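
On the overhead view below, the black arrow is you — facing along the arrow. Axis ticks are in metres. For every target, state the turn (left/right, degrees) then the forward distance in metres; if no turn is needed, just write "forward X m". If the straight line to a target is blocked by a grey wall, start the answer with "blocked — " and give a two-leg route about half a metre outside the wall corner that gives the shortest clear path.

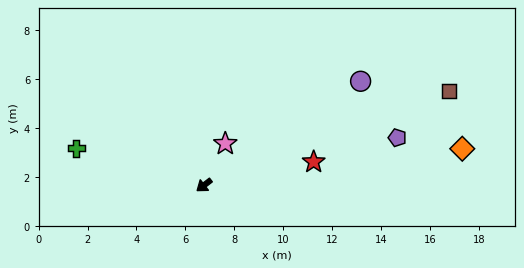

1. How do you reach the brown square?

turn left 163°, forward 10.7 m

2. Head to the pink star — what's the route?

turn right 155°, forward 1.9 m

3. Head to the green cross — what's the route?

turn right 54°, forward 5.4 m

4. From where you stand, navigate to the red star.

turn left 154°, forward 4.6 m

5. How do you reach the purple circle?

turn left 176°, forward 7.7 m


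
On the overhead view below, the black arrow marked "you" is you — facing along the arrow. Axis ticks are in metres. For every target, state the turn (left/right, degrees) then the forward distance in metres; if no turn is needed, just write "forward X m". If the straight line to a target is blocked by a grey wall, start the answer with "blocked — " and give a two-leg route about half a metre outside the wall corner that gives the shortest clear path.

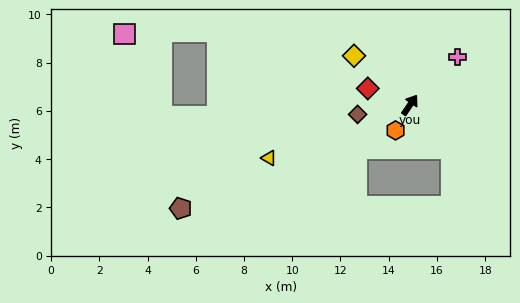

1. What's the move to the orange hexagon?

turn right 175°, forward 1.2 m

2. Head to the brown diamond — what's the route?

turn left 134°, forward 2.2 m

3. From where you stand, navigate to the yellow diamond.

turn left 83°, forward 3.1 m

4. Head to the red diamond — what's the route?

turn left 103°, forward 1.9 m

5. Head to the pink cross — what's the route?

turn right 10°, forward 2.8 m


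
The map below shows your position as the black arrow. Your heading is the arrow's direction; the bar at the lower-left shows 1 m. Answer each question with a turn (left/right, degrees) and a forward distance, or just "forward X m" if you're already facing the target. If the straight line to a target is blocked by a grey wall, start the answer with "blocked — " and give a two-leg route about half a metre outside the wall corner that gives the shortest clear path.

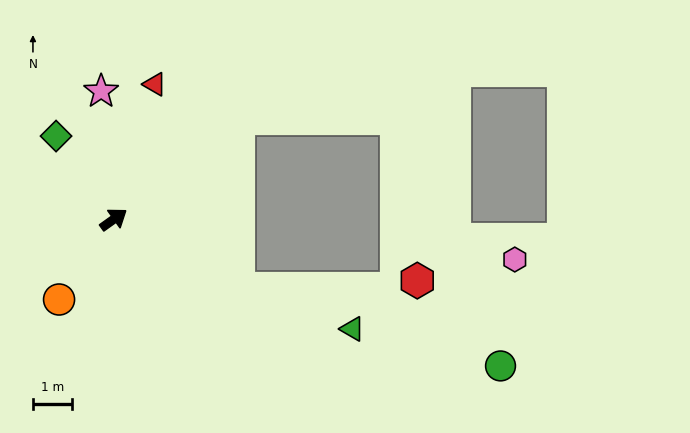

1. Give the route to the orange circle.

turn right 160°, forward 2.5 m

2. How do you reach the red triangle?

turn left 38°, forward 3.6 m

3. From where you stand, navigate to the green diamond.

turn left 89°, forward 2.6 m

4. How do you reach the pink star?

turn left 60°, forward 3.3 m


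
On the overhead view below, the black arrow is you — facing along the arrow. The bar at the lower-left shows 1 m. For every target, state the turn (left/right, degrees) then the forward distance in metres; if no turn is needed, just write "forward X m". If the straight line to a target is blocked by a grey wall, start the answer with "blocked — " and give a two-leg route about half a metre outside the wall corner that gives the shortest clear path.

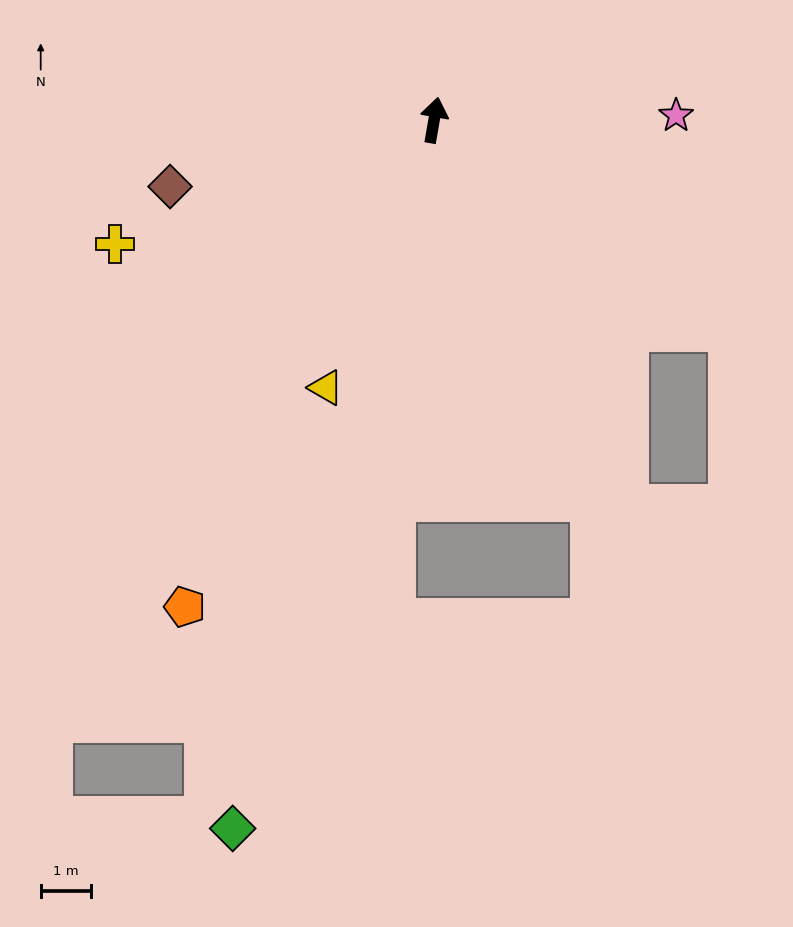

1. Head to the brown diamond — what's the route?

turn left 114°, forward 5.4 m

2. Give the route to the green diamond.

turn left 174°, forward 14.7 m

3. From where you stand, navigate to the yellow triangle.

turn left 168°, forward 5.7 m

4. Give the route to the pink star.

turn right 79°, forward 4.8 m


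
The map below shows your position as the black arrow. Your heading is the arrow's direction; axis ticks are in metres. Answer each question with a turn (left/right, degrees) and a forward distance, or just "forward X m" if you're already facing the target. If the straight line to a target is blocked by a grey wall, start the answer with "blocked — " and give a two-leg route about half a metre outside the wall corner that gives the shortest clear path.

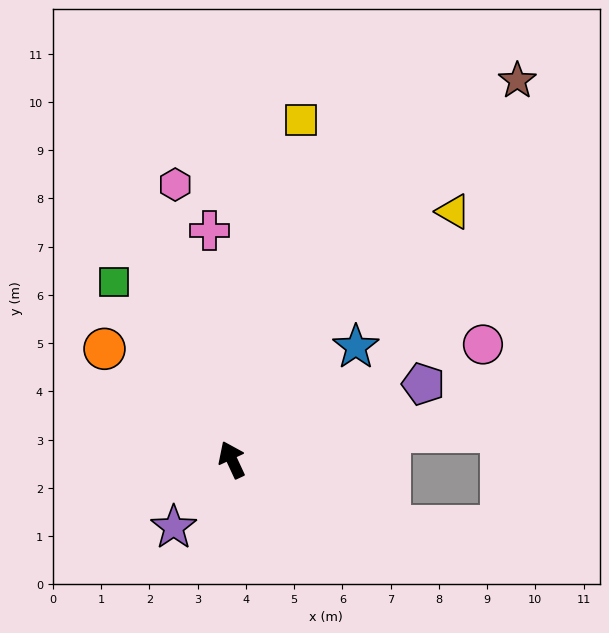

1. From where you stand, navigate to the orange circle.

turn left 24°, forward 3.5 m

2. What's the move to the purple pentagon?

turn right 93°, forward 4.3 m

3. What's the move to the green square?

turn left 9°, forward 4.4 m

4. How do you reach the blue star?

turn right 73°, forward 3.5 m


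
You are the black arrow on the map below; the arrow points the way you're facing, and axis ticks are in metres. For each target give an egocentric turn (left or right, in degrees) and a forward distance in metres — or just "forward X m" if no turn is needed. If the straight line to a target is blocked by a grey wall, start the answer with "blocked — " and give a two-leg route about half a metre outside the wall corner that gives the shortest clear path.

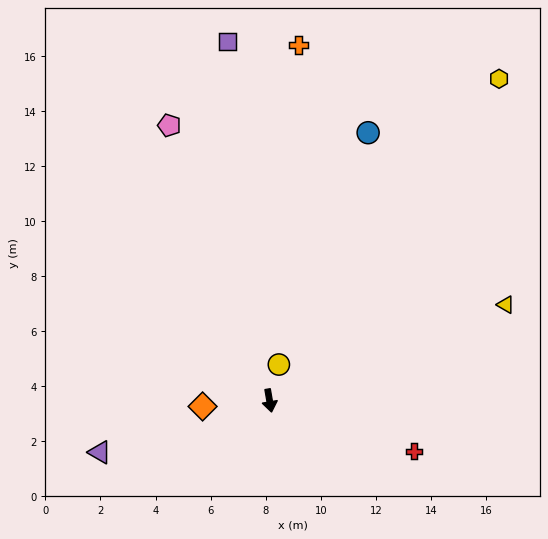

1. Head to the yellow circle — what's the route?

turn left 156°, forward 1.4 m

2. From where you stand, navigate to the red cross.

turn left 61°, forward 5.6 m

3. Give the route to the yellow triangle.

turn left 102°, forward 9.3 m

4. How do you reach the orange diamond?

turn right 95°, forward 2.4 m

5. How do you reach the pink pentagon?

turn right 170°, forward 10.6 m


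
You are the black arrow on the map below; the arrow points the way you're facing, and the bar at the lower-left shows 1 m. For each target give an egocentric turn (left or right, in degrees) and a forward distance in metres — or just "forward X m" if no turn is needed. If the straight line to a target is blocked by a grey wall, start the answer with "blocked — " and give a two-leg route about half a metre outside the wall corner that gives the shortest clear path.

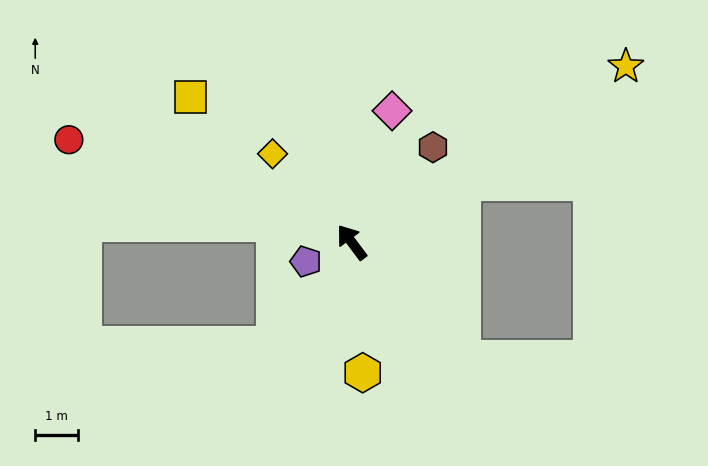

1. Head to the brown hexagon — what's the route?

turn right 77°, forward 2.9 m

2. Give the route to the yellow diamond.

turn left 5°, forward 2.8 m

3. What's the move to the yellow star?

turn right 94°, forward 7.6 m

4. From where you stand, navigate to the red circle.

turn left 33°, forward 7.0 m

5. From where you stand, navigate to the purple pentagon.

turn left 76°, forward 1.2 m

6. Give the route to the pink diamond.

turn right 54°, forward 3.2 m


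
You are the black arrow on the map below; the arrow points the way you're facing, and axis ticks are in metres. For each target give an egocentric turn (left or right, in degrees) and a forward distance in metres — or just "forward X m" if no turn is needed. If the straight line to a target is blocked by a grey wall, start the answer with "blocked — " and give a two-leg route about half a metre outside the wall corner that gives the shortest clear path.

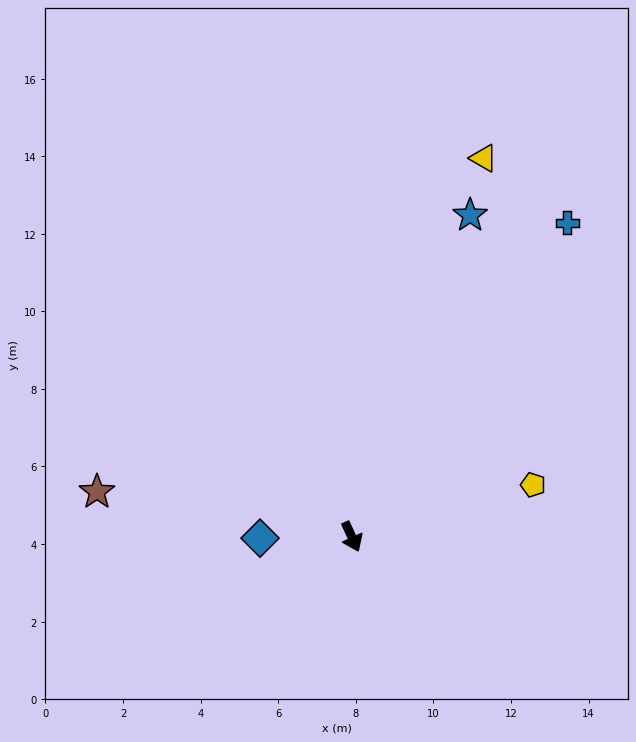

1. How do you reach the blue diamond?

turn right 114°, forward 2.4 m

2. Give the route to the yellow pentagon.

turn left 81°, forward 4.9 m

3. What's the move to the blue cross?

turn left 121°, forward 9.8 m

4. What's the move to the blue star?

turn left 135°, forward 8.8 m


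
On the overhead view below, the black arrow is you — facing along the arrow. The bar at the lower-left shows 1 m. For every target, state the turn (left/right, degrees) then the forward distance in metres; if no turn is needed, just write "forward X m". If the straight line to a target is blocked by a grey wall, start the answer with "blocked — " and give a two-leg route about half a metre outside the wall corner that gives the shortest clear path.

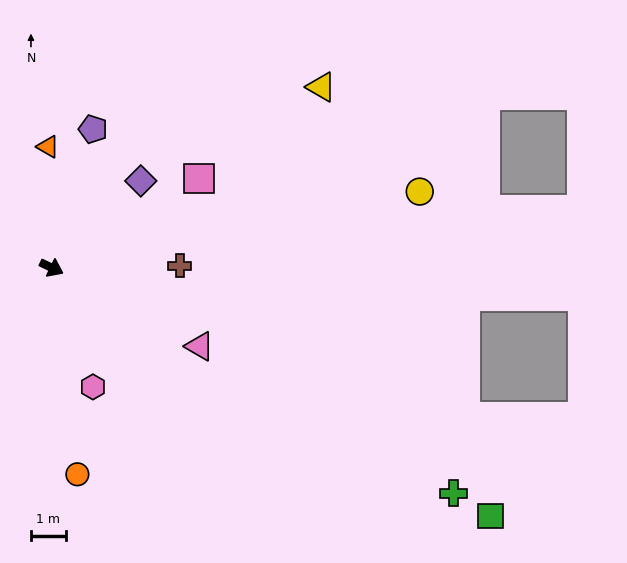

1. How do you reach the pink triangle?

turn right 2°, forward 4.8 m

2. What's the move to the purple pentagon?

turn left 99°, forward 4.1 m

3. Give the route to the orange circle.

turn right 57°, forward 6.0 m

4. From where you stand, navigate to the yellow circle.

turn left 37°, forward 10.7 m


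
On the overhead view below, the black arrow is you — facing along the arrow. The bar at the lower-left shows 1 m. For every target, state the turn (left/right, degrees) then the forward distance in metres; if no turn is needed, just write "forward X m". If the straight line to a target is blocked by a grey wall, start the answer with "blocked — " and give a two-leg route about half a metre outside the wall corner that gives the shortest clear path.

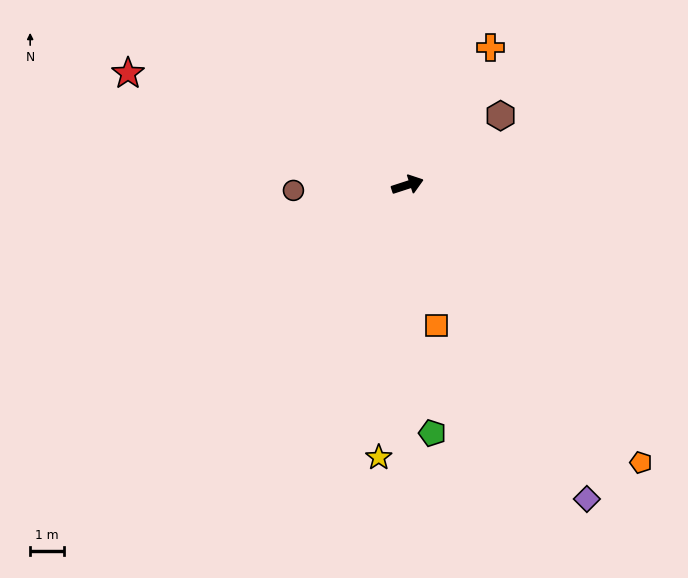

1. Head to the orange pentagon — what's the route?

turn right 68°, forward 10.7 m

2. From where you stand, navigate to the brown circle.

turn left 165°, forward 3.4 m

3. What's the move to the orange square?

turn right 96°, forward 4.2 m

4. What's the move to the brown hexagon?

turn left 19°, forward 3.4 m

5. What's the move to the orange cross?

turn left 41°, forward 4.7 m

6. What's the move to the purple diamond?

turn right 78°, forward 10.6 m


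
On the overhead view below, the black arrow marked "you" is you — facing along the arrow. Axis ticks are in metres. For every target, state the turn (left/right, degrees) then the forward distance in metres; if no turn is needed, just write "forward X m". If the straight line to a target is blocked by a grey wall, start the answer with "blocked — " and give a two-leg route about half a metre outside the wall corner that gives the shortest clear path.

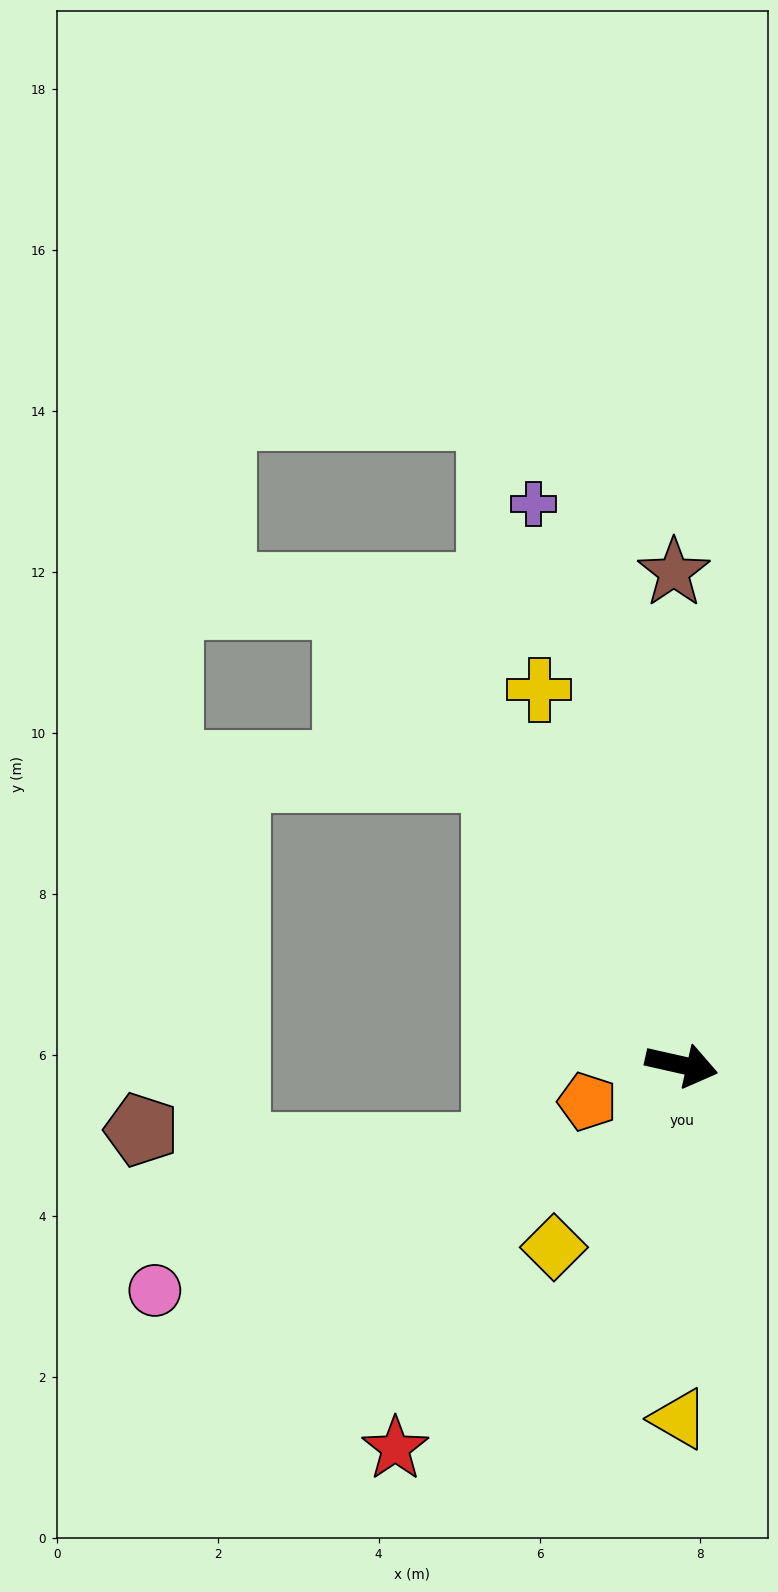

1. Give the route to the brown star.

turn left 104°, forward 6.1 m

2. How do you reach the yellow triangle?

turn right 78°, forward 4.4 m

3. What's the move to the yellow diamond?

turn right 112°, forward 2.8 m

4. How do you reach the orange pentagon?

turn right 146°, forward 1.3 m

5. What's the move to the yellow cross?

turn left 123°, forward 5.0 m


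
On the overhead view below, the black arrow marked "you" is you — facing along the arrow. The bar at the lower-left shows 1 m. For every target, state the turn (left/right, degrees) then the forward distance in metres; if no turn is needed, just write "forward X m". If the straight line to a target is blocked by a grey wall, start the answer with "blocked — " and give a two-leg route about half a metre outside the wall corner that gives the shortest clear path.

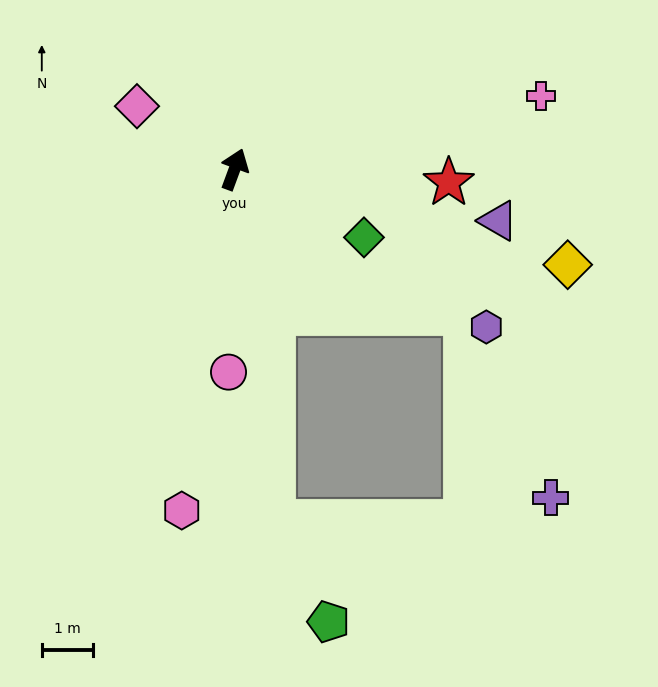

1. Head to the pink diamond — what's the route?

turn left 77°, forward 2.3 m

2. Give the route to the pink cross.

turn right 56°, forward 6.2 m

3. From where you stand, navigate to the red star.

turn right 73°, forward 4.2 m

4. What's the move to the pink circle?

turn right 161°, forward 4.0 m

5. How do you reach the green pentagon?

blocked — turn right 153°, forward 6.9 m, then turn left 22°, forward 2.2 m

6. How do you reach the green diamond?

turn right 98°, forward 2.9 m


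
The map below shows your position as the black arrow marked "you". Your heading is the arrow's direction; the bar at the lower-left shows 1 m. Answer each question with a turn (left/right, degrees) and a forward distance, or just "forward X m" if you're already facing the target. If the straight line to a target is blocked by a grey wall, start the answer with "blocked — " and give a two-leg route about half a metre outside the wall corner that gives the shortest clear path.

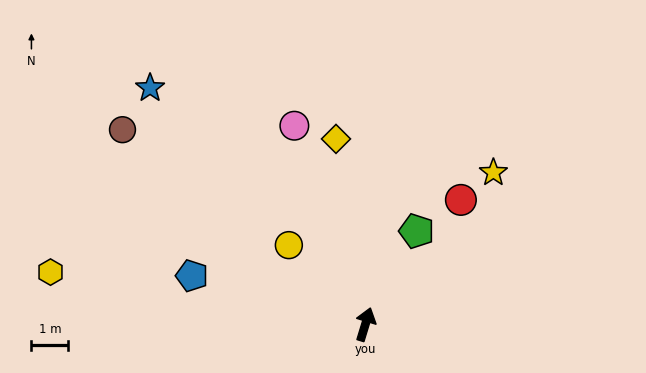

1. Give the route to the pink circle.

turn left 37°, forward 5.7 m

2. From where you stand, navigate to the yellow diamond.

turn left 26°, forward 5.1 m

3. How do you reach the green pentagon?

turn right 12°, forward 2.9 m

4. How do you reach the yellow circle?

turn left 61°, forward 3.0 m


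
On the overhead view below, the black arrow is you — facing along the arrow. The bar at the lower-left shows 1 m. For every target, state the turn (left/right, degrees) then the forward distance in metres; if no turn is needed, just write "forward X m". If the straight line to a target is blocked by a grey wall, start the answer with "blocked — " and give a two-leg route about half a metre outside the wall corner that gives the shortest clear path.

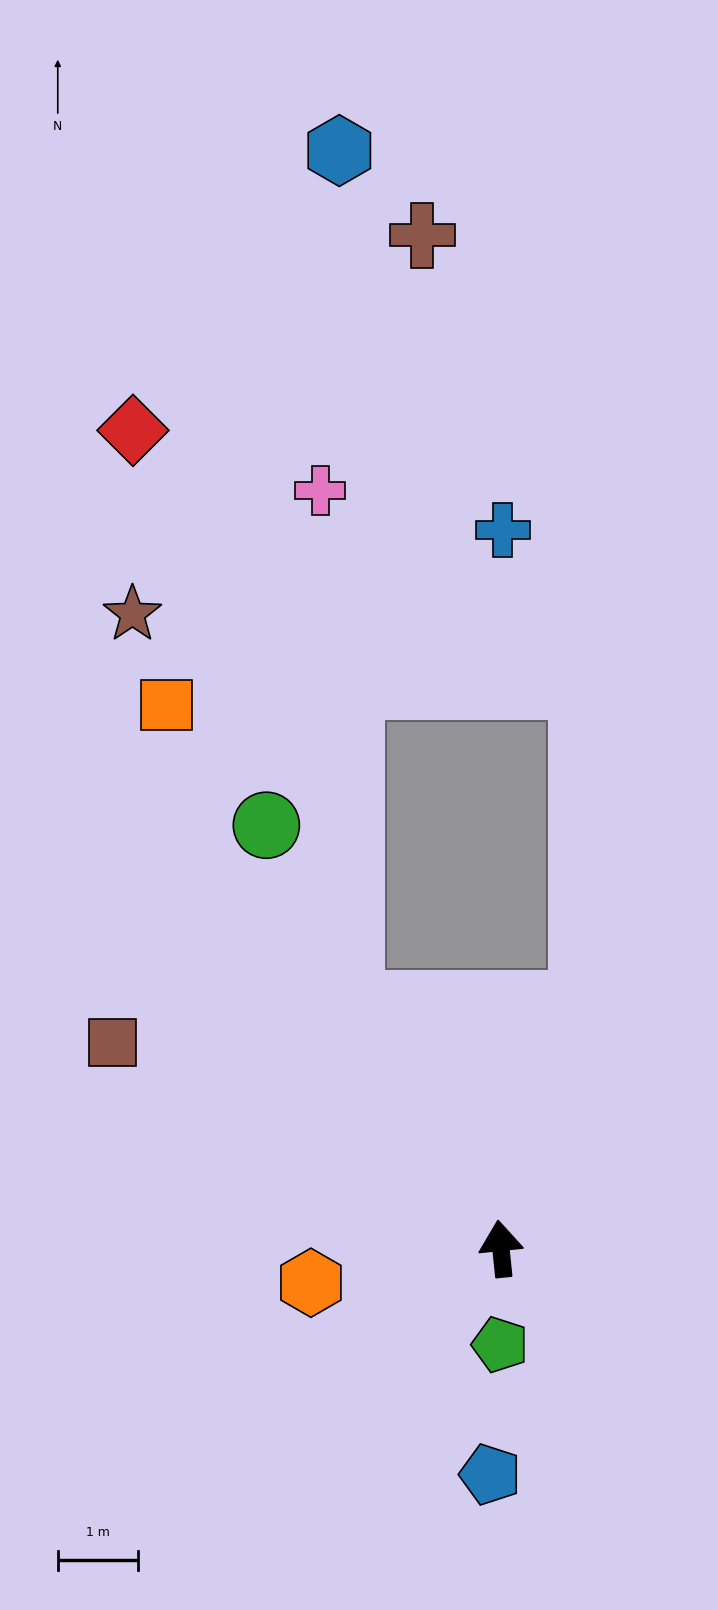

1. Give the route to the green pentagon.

turn left 174°, forward 1.2 m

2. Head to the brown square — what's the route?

turn left 56°, forward 5.5 m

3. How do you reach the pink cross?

blocked — turn left 26°, forward 3.6 m, then turn right 28°, forward 6.5 m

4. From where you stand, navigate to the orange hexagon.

turn left 94°, forward 2.4 m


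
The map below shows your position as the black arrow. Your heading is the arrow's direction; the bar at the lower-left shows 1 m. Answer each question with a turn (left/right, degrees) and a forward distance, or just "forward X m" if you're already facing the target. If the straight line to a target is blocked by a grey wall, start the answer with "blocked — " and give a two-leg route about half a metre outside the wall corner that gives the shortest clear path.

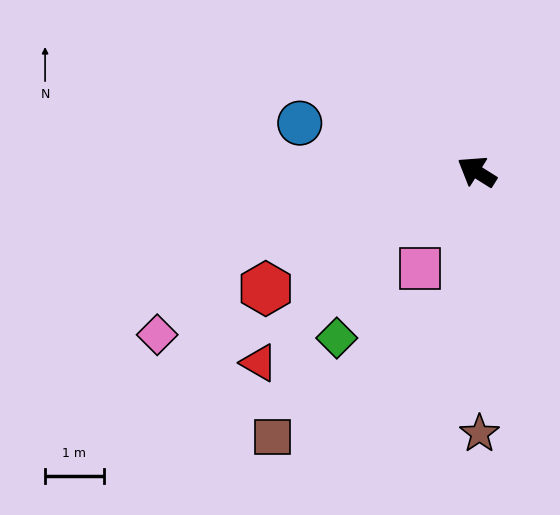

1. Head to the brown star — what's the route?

turn left 123°, forward 4.5 m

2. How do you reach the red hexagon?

turn left 61°, forward 4.1 m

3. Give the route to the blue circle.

turn left 17°, forward 3.1 m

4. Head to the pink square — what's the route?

turn left 92°, forward 1.9 m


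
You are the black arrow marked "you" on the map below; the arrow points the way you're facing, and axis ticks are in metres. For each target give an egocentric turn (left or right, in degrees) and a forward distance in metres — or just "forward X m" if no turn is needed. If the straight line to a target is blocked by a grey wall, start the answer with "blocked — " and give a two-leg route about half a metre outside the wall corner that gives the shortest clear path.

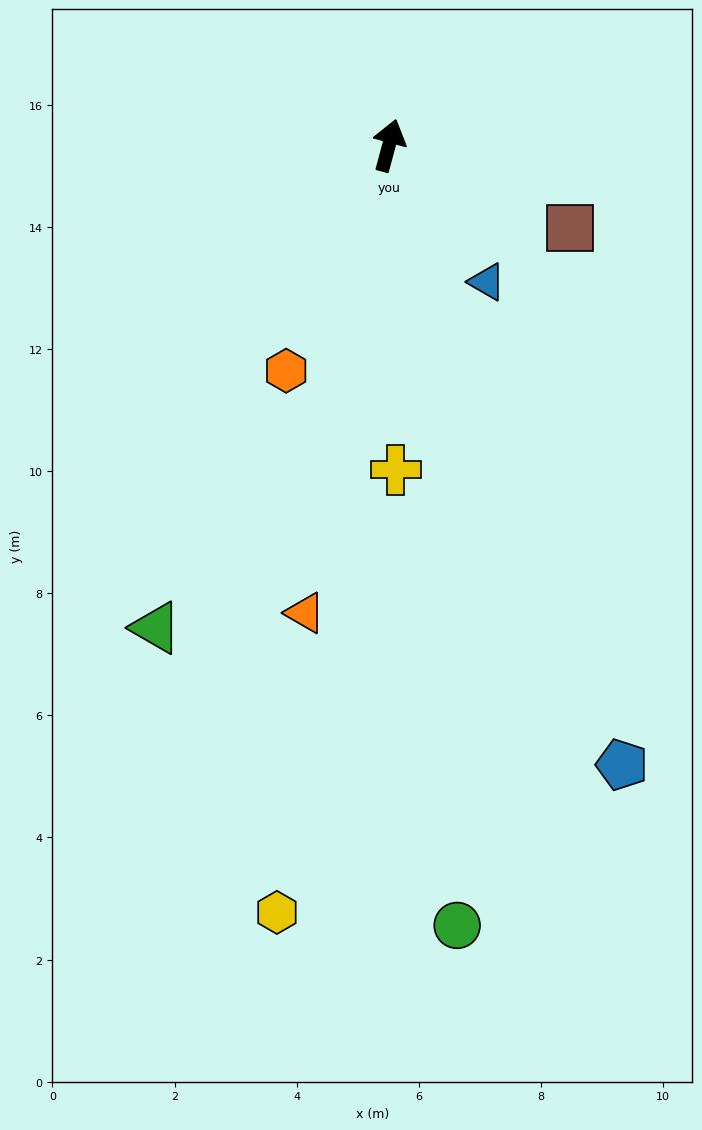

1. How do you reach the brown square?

turn right 99°, forward 3.3 m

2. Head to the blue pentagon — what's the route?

turn right 144°, forward 10.8 m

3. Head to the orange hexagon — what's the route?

turn left 171°, forward 4.1 m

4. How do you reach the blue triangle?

turn right 129°, forward 2.8 m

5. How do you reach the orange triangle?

turn right 175°, forward 7.8 m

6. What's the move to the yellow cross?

turn right 164°, forward 5.3 m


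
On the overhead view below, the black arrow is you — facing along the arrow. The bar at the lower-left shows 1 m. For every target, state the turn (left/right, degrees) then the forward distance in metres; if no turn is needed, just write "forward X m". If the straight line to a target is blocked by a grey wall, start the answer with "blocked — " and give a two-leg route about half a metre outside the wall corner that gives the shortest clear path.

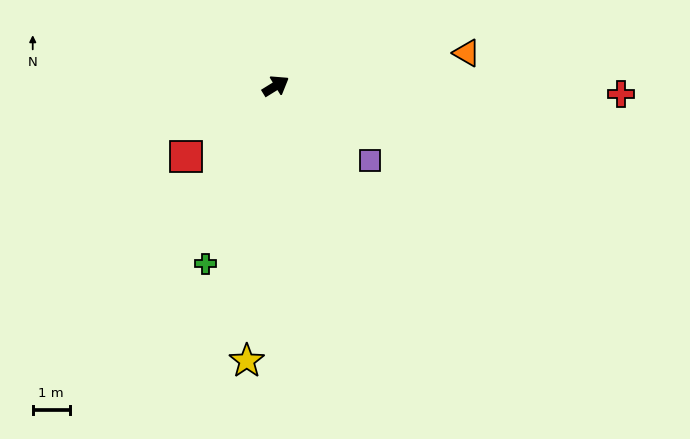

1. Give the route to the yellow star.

turn right 128°, forward 7.5 m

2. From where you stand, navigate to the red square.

turn right 174°, forward 3.1 m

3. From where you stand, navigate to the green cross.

turn right 143°, forward 5.2 m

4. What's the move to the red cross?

turn right 33°, forward 9.4 m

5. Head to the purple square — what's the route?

turn right 70°, forward 3.3 m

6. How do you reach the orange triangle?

turn right 22°, forward 5.3 m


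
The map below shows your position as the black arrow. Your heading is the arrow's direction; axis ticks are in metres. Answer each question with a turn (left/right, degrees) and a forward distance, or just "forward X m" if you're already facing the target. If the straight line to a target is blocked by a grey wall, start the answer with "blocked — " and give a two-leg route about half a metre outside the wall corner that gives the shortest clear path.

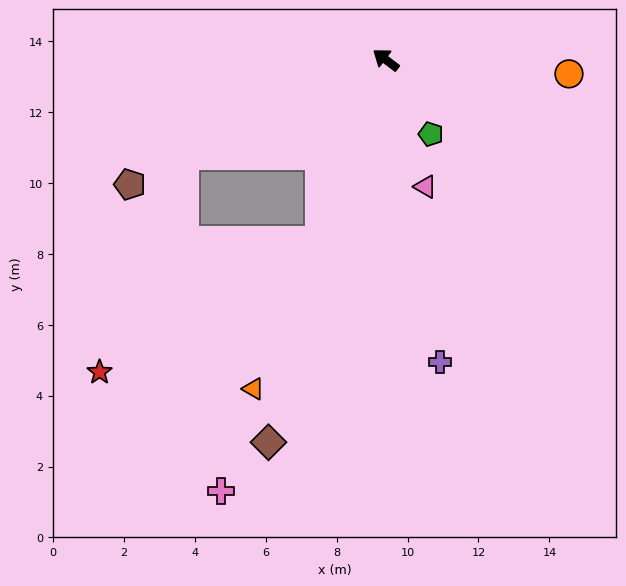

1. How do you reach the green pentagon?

turn left 158°, forward 2.4 m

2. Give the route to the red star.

blocked — turn left 107°, forward 5.4 m, then turn right 39°, forward 7.2 m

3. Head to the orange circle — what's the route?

turn right 147°, forward 5.2 m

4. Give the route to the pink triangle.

turn left 144°, forward 3.7 m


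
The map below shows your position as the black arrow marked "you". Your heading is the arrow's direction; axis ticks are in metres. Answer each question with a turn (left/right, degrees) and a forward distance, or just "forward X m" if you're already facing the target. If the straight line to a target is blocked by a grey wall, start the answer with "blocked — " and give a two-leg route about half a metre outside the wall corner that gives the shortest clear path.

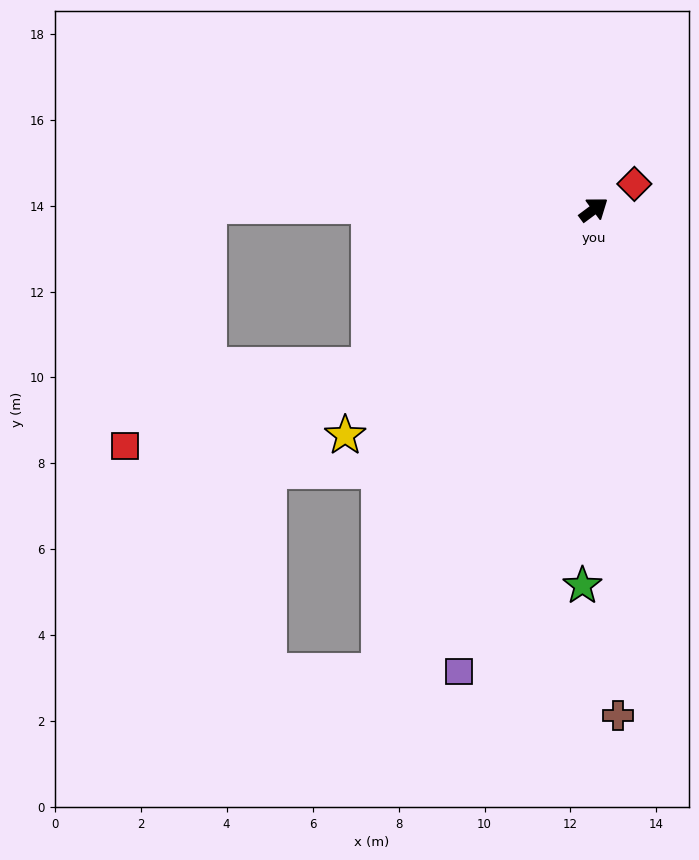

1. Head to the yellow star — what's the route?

turn right 174°, forward 7.8 m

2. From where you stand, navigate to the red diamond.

turn right 4°, forward 1.1 m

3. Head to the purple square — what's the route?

turn right 143°, forward 11.2 m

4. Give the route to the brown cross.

turn right 124°, forward 11.8 m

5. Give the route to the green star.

turn right 128°, forward 8.8 m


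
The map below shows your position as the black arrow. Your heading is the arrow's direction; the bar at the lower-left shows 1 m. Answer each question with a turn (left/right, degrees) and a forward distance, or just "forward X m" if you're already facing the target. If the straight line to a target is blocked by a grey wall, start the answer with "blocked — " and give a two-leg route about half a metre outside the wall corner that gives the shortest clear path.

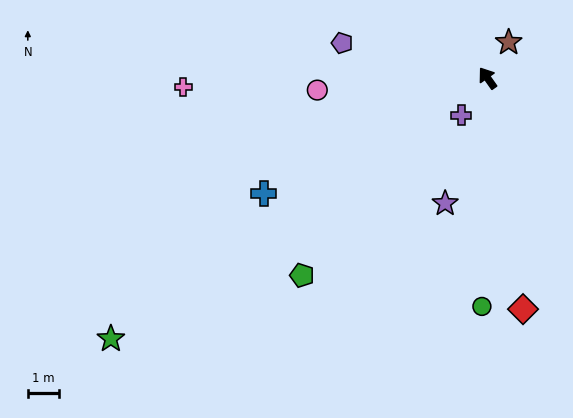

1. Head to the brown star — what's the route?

turn right 66°, forward 1.3 m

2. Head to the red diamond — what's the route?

turn left 154°, forward 7.6 m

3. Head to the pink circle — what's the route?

turn left 59°, forward 5.5 m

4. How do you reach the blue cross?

turn left 82°, forward 8.2 m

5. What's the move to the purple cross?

turn left 110°, forward 1.5 m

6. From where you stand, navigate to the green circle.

turn left 143°, forward 7.4 m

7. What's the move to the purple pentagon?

turn left 41°, forward 4.9 m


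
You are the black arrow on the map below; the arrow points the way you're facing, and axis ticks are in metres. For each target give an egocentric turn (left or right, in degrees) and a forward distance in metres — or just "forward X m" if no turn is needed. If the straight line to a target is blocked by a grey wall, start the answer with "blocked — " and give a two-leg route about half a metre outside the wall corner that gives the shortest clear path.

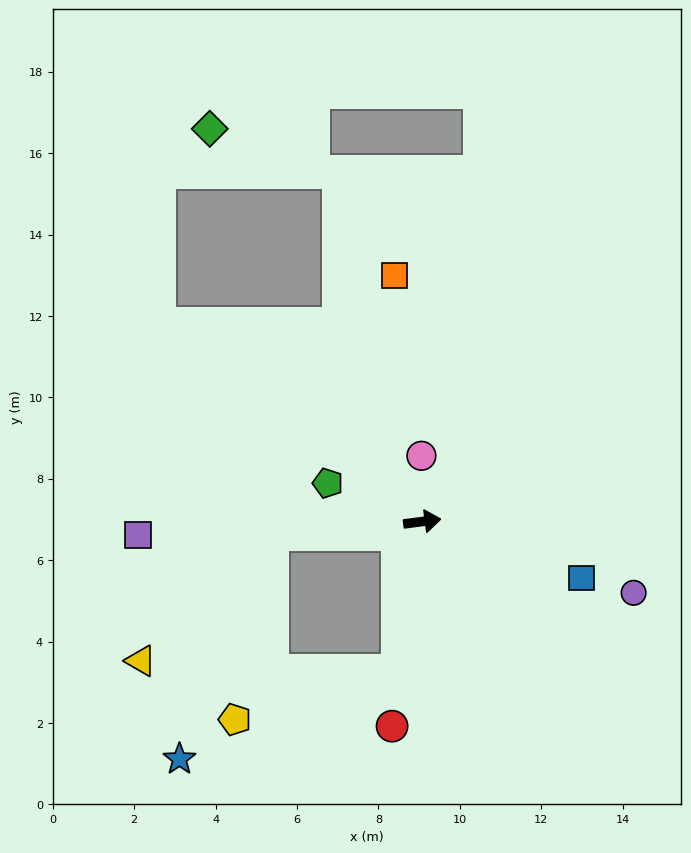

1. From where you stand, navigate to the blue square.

turn right 27°, forward 4.2 m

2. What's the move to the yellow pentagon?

blocked — turn right 107°, forward 3.7 m, then turn right 64°, forward 4.2 m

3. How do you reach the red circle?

turn right 106°, forward 5.1 m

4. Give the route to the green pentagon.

turn left 150°, forward 2.5 m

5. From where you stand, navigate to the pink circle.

turn left 83°, forward 1.6 m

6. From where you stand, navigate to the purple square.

turn left 175°, forward 7.0 m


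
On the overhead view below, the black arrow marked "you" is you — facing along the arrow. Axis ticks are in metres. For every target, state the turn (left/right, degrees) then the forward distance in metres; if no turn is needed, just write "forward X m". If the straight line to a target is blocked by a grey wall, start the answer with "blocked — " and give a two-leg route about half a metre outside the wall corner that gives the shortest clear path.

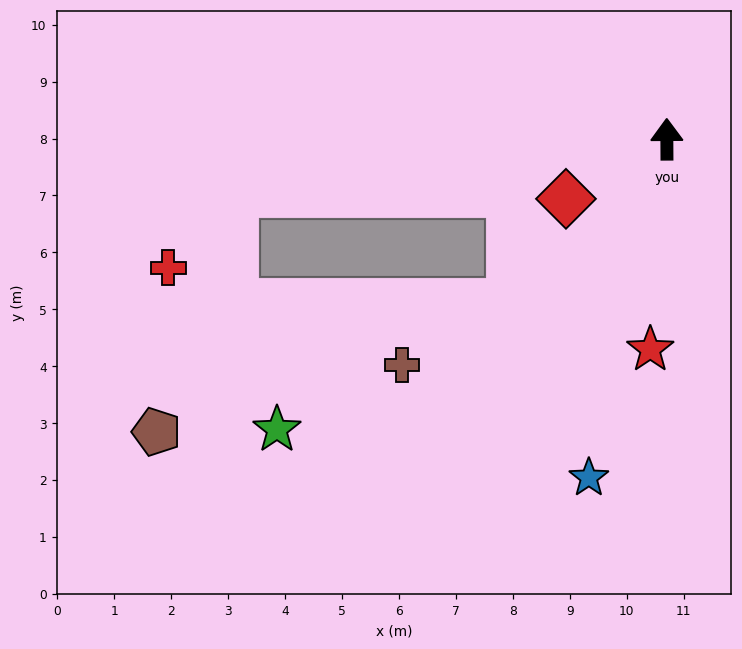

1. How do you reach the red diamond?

turn left 120°, forward 2.1 m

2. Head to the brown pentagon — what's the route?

blocked — turn left 97°, forward 7.7 m, then turn left 65°, forward 4.4 m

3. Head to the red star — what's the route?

turn left 175°, forward 3.7 m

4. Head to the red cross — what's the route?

blocked — turn left 97°, forward 7.7 m, then turn left 41°, forward 1.8 m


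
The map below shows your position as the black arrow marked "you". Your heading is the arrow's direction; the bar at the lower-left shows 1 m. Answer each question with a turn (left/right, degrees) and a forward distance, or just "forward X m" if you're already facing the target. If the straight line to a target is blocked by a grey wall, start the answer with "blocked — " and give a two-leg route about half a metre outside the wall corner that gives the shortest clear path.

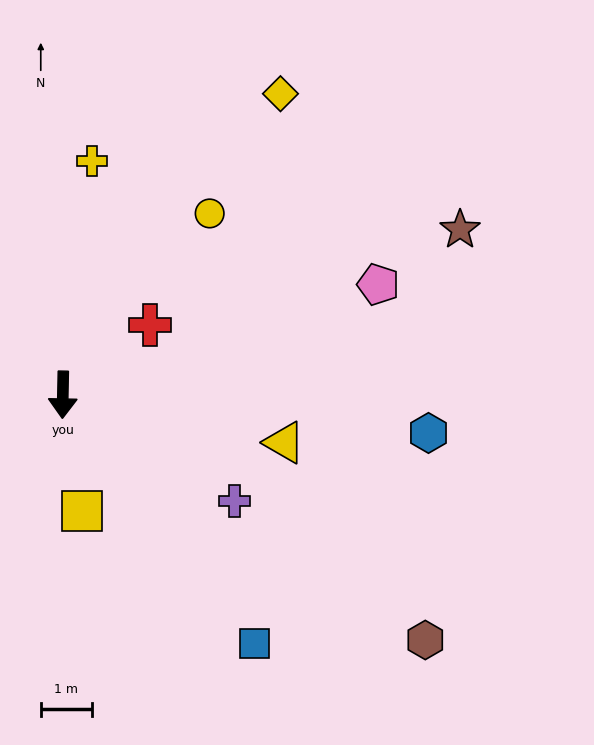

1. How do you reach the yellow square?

turn left 11°, forward 2.3 m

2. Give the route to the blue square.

turn left 39°, forward 6.1 m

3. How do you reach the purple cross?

turn left 59°, forward 3.9 m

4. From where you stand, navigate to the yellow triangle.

turn left 79°, forward 4.4 m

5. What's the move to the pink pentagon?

turn left 110°, forward 6.5 m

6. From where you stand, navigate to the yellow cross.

turn left 174°, forward 4.6 m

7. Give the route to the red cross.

turn left 130°, forward 2.2 m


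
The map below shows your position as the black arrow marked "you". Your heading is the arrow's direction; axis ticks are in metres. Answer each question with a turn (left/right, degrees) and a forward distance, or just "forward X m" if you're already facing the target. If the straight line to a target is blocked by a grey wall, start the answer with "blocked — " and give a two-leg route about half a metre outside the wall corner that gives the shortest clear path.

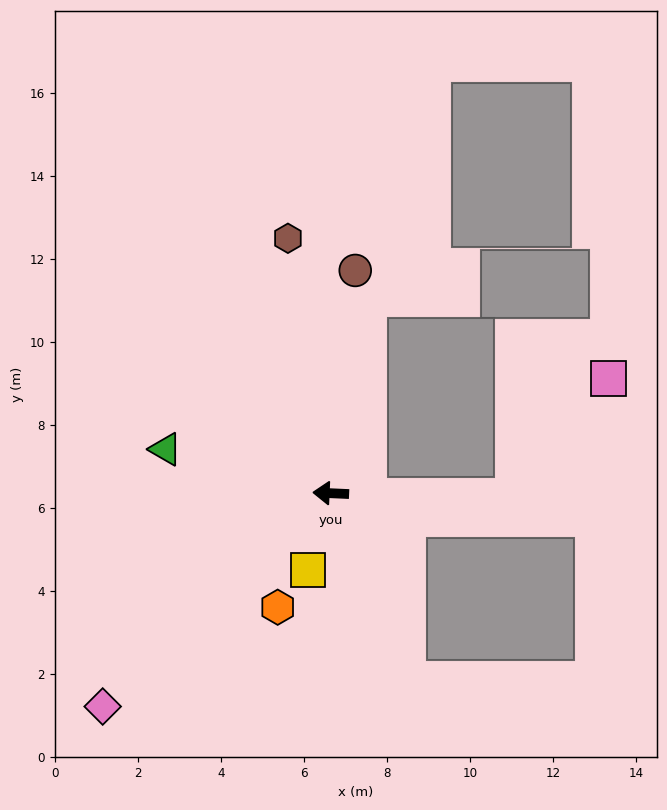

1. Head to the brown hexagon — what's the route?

turn right 78°, forward 6.2 m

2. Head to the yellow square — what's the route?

turn left 76°, forward 1.9 m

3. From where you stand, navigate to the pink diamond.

turn left 46°, forward 7.5 m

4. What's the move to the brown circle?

turn right 94°, forward 5.4 m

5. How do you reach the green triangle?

turn right 12°, forward 4.1 m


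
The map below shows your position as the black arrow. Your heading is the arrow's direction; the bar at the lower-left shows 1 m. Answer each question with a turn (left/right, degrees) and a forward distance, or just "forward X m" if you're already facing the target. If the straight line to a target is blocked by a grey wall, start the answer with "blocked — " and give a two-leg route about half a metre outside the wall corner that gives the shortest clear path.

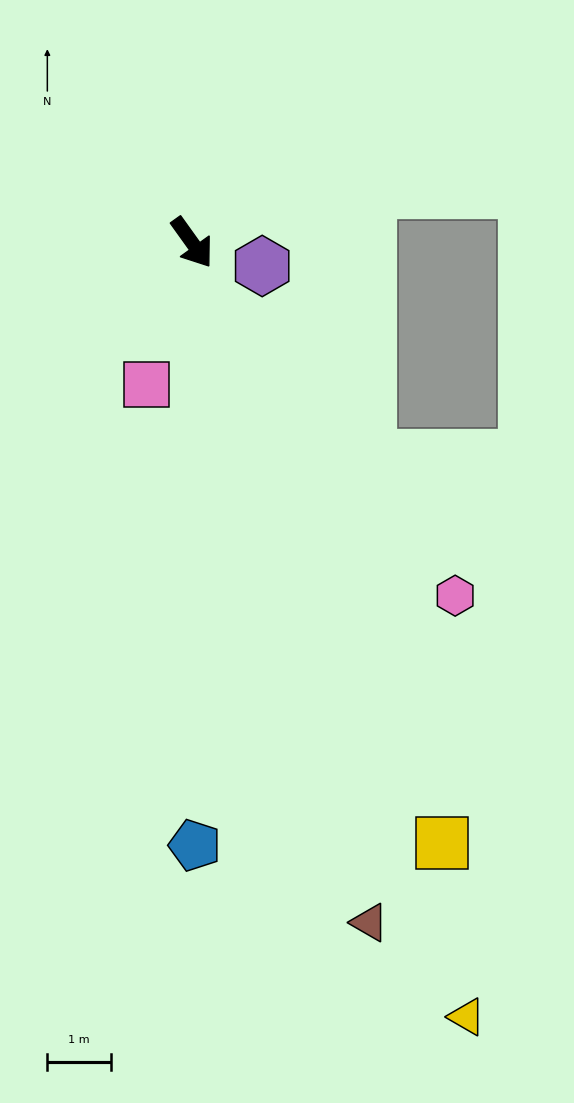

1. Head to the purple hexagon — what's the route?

turn left 36°, forward 1.2 m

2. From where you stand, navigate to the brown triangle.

turn right 21°, forward 11.0 m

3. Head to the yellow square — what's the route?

turn right 13°, forward 10.2 m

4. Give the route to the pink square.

turn right 53°, forward 2.3 m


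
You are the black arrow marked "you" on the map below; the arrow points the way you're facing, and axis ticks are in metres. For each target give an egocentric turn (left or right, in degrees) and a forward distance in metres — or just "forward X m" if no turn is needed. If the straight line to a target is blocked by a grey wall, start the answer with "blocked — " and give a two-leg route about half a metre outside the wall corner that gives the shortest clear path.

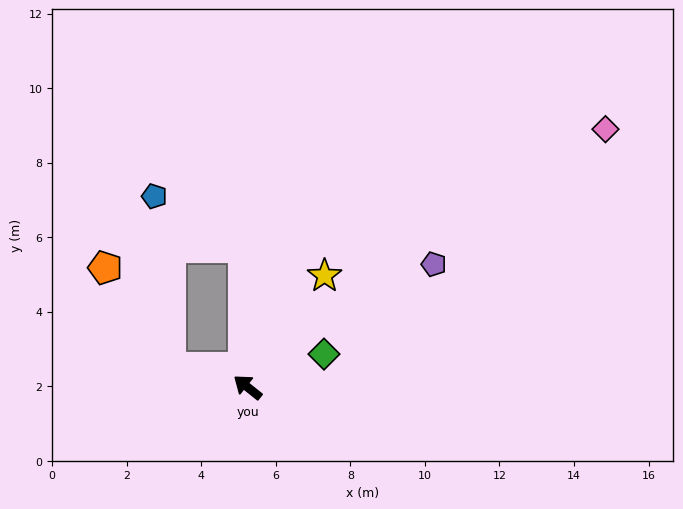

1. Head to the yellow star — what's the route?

turn right 86°, forward 3.6 m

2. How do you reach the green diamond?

turn right 118°, forward 2.2 m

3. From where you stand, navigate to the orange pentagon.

blocked — turn left 25°, forward 2.1 m, then turn right 43°, forward 3.2 m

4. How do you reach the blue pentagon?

blocked — turn right 50°, forward 3.8 m, then turn left 59°, forward 2.8 m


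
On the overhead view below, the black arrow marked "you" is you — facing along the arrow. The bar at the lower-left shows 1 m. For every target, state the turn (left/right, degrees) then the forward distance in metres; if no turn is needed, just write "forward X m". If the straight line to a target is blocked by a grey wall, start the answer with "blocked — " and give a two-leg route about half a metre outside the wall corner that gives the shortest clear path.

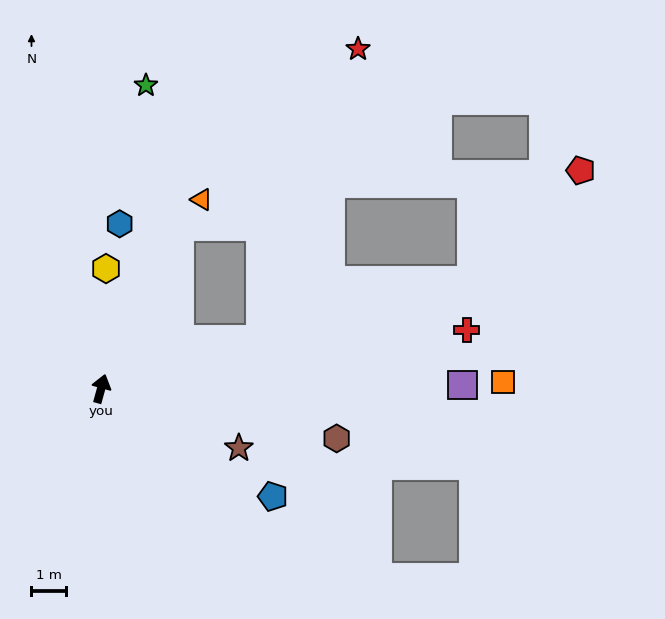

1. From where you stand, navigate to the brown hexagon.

turn right 87°, forward 7.0 m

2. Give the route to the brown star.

turn right 98°, forward 4.3 m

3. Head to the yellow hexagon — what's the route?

turn left 13°, forward 3.5 m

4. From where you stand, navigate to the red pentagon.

blocked — turn right 58°, forward 11.2 m, then turn left 29°, forward 4.5 m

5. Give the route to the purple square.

turn right 74°, forward 10.5 m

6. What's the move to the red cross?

turn right 65°, forward 10.7 m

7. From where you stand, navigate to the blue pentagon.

turn right 107°, forward 5.9 m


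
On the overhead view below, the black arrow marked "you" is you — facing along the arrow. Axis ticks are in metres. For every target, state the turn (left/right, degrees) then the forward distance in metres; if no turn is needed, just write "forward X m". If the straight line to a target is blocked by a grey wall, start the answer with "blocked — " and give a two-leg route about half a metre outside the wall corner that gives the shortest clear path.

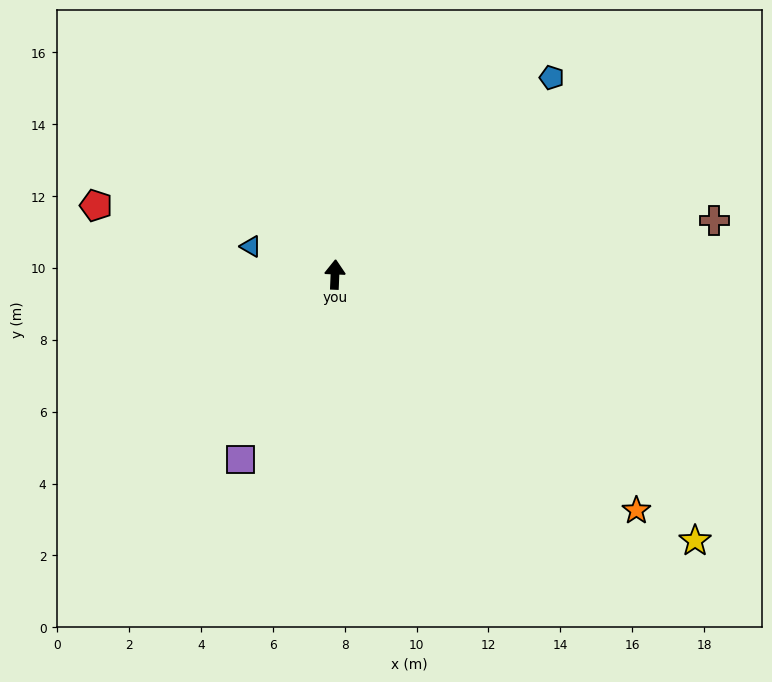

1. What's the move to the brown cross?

turn right 79°, forward 10.7 m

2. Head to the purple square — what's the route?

turn left 155°, forward 5.8 m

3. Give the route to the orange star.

turn right 126°, forward 10.6 m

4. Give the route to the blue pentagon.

turn right 45°, forward 8.1 m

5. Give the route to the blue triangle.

turn left 74°, forward 2.5 m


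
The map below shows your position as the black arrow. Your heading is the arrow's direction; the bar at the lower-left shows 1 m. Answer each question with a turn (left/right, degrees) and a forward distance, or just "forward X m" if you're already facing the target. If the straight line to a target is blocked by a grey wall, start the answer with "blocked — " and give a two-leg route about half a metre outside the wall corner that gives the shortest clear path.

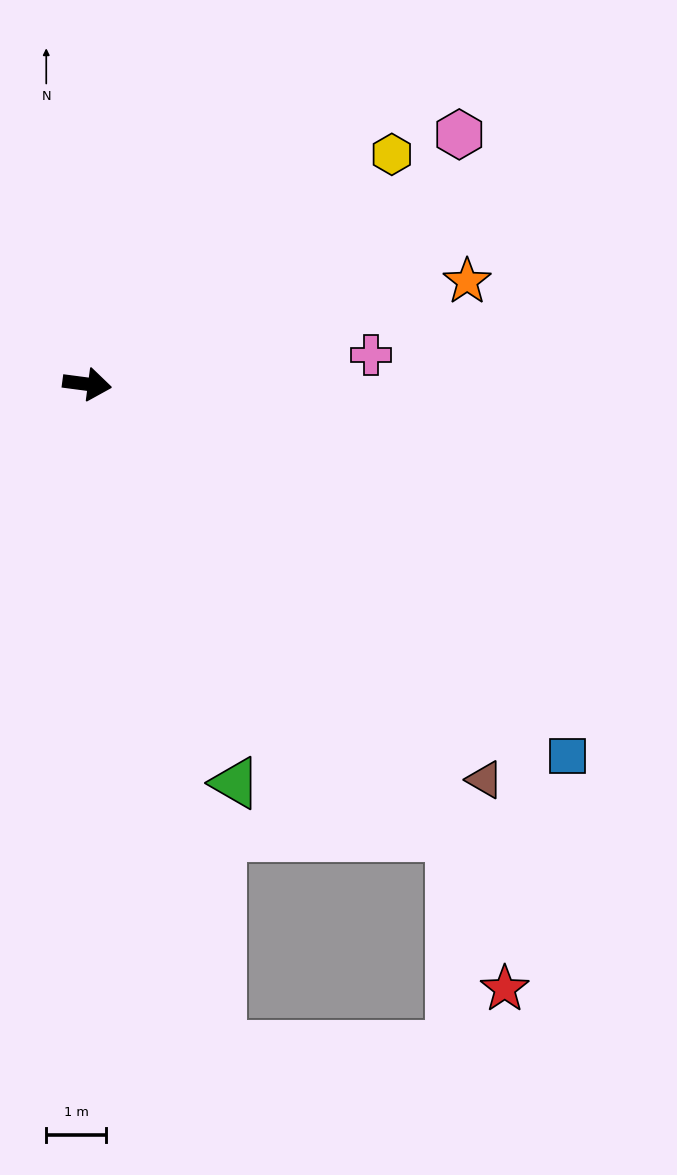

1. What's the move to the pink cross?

turn left 13°, forward 4.8 m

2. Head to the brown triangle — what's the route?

turn right 37°, forward 9.4 m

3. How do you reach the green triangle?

turn right 62°, forward 7.1 m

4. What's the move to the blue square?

turn right 30°, forward 10.2 m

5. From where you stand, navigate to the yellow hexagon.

turn left 45°, forward 6.4 m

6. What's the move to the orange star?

turn left 23°, forward 6.6 m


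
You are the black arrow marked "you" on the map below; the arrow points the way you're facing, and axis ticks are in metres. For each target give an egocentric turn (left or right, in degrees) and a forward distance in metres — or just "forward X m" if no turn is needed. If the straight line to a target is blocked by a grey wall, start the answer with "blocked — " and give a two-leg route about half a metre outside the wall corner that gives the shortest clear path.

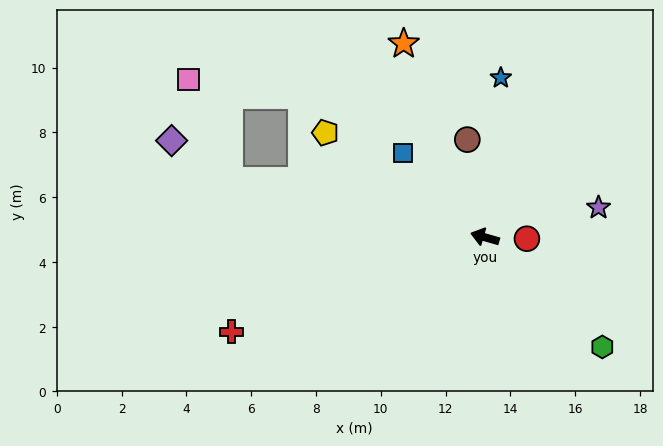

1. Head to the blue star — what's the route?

turn right 80°, forward 4.9 m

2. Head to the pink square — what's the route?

blocked — turn left 4°, forward 8.1 m, then turn right 56°, forward 3.4 m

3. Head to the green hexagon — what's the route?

turn left 153°, forward 5.0 m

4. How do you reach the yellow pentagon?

turn right 17°, forward 5.9 m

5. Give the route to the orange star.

turn right 51°, forward 6.5 m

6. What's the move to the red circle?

turn right 166°, forward 1.3 m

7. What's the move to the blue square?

turn right 30°, forward 3.6 m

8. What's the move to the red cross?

turn left 37°, forward 8.3 m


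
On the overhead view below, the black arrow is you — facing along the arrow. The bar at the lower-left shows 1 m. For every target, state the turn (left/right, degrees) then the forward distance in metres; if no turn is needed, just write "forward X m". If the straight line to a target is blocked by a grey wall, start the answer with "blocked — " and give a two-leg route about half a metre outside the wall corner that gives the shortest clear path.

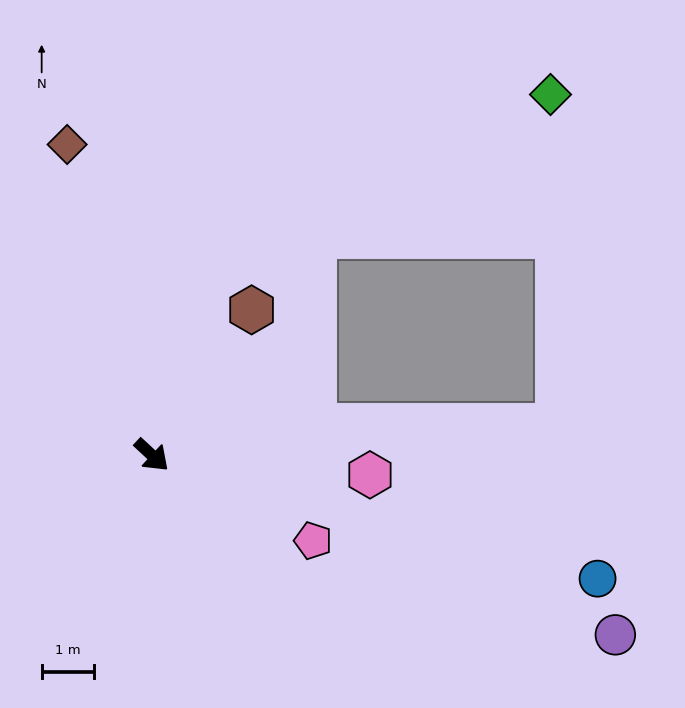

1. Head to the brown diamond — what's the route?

turn left 148°, forward 6.2 m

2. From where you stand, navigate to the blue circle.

turn left 27°, forward 8.9 m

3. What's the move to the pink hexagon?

turn left 38°, forward 4.2 m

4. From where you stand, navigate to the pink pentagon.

turn left 15°, forward 3.5 m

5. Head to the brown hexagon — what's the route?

turn left 98°, forward 3.4 m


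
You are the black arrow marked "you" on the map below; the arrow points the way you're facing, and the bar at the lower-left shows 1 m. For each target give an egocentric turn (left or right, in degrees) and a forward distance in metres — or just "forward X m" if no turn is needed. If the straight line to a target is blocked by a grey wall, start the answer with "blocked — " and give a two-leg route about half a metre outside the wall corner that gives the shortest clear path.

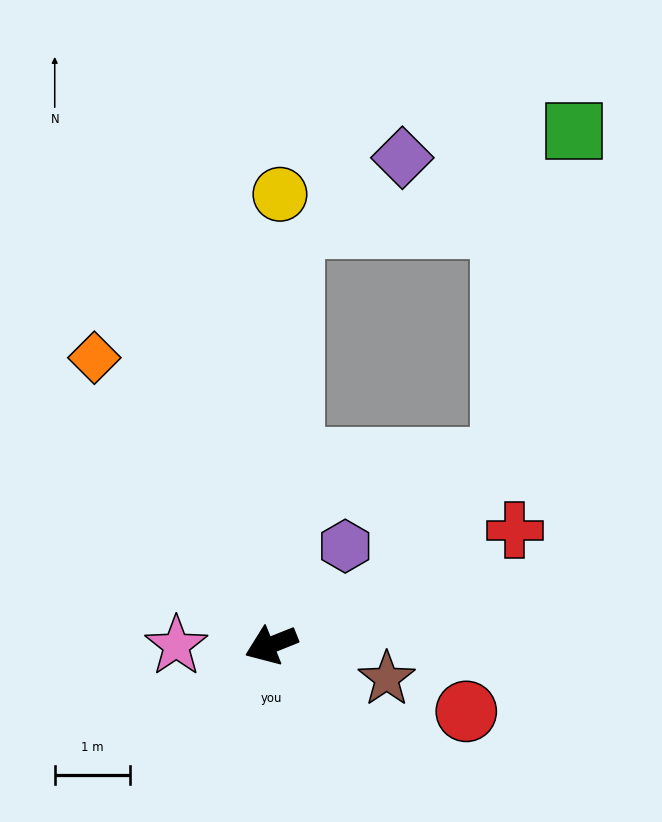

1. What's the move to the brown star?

turn left 142°, forward 1.6 m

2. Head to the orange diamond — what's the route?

turn right 80°, forward 4.5 m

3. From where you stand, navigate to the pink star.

turn right 21°, forward 1.3 m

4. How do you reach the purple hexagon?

turn right 149°, forward 1.6 m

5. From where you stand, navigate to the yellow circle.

turn right 113°, forward 5.9 m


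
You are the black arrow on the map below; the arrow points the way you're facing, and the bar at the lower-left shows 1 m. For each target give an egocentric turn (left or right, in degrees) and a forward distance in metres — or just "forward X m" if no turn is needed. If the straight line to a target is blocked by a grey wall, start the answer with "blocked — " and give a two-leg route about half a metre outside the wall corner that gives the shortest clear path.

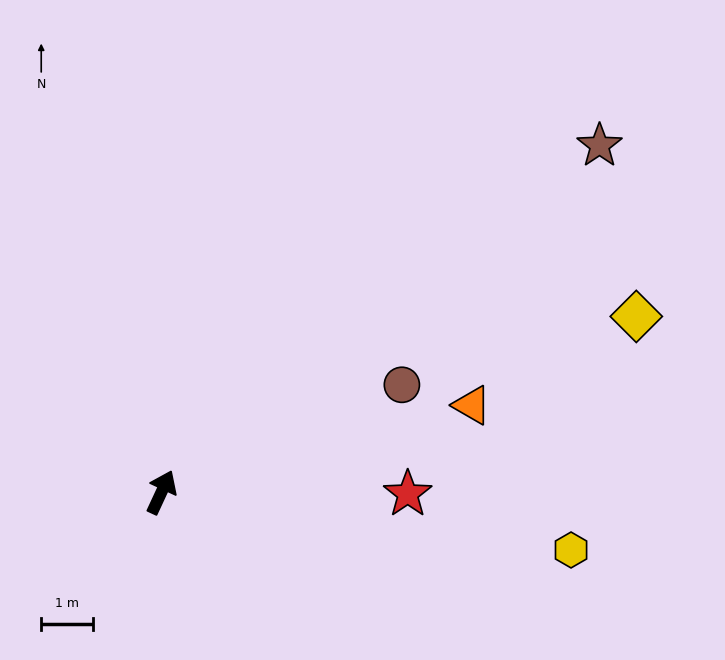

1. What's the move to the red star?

turn right 66°, forward 4.7 m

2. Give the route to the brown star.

turn right 27°, forward 10.7 m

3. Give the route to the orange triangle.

turn right 49°, forward 6.2 m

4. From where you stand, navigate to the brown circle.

turn right 41°, forward 5.1 m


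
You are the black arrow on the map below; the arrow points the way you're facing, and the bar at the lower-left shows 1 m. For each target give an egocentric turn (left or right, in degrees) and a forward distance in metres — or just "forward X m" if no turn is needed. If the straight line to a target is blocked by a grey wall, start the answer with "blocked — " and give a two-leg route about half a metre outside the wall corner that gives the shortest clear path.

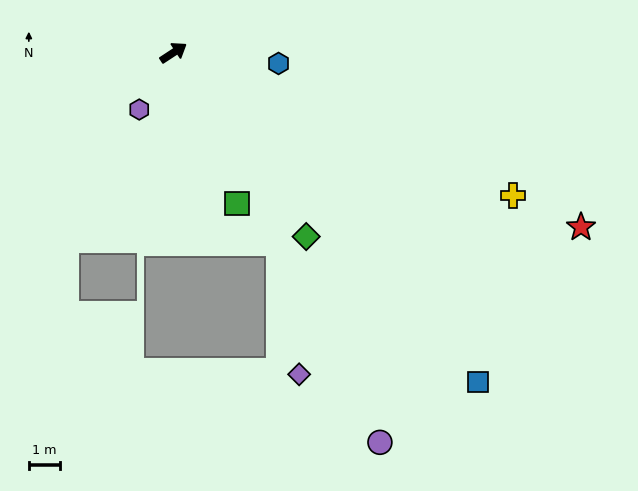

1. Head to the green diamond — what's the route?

turn right 87°, forward 7.3 m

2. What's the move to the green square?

turn right 100°, forward 5.3 m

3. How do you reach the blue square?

turn right 80°, forward 14.4 m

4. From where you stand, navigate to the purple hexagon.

turn right 154°, forward 2.1 m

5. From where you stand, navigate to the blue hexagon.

turn right 39°, forward 3.4 m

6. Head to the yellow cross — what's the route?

turn right 56°, forward 11.8 m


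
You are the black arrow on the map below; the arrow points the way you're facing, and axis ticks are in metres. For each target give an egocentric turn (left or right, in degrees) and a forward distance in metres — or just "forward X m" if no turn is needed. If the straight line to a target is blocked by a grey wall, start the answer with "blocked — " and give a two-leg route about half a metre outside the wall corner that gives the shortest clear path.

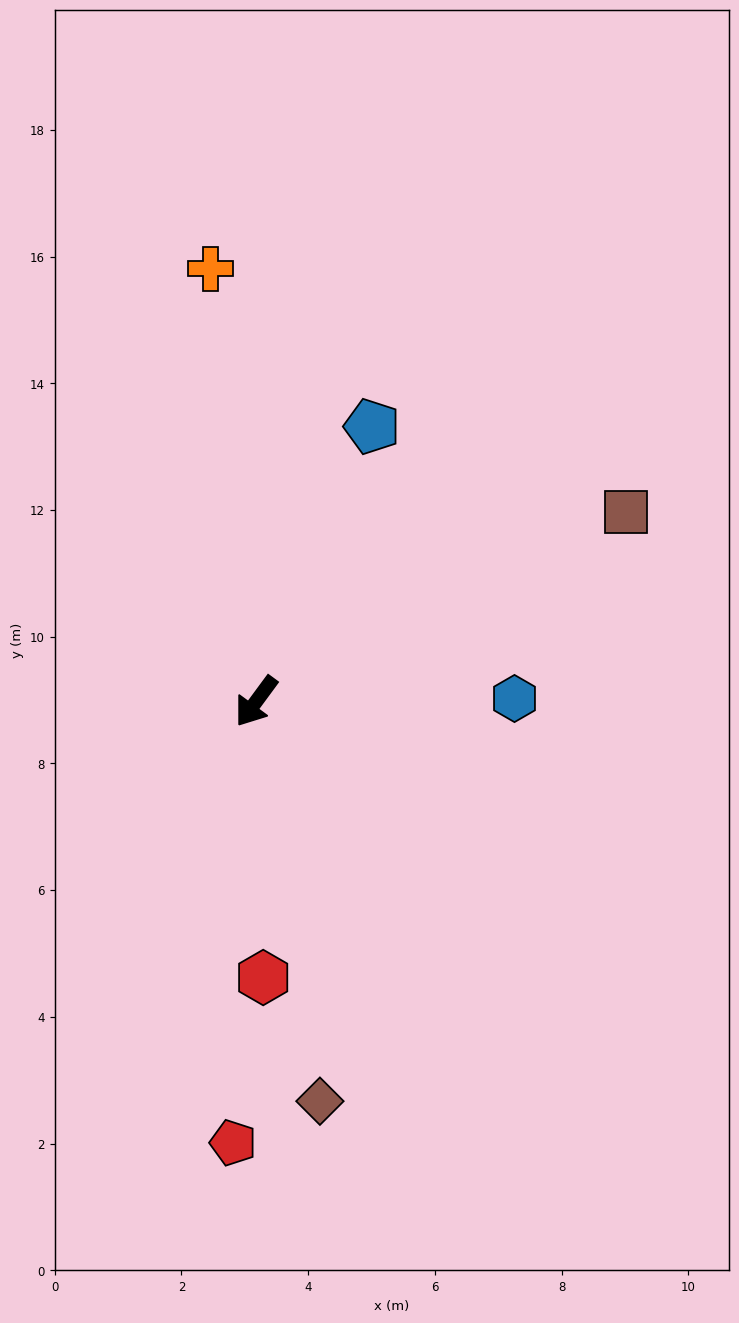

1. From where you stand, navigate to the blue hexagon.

turn left 127°, forward 4.1 m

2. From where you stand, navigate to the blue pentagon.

turn right 166°, forward 4.7 m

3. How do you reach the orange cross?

turn right 138°, forward 6.9 m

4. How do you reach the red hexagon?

turn left 38°, forward 4.4 m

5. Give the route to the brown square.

turn left 154°, forward 6.6 m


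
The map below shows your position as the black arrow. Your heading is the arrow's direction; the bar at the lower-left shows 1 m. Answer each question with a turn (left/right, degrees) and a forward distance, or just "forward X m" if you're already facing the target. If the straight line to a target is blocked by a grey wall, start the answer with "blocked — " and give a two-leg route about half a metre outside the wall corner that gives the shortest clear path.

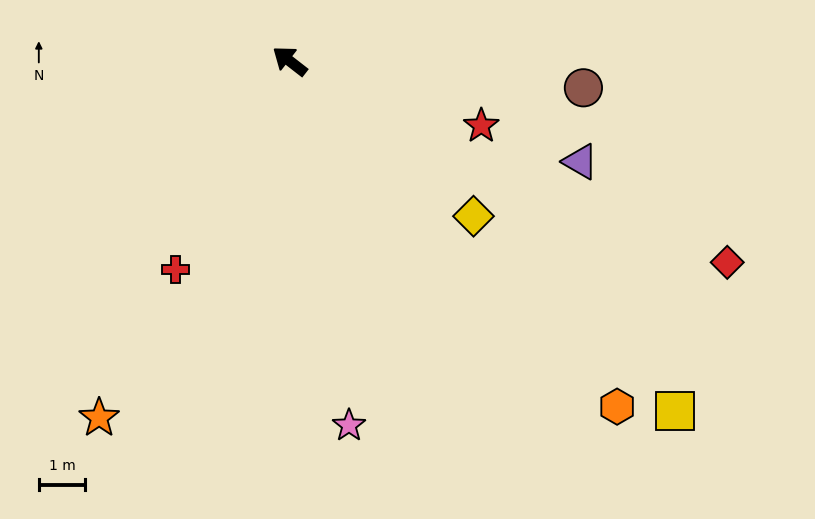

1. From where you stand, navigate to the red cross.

turn left 99°, forward 5.1 m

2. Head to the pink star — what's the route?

turn left 137°, forward 8.0 m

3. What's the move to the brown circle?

turn right 147°, forward 6.4 m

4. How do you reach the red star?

turn right 161°, forward 4.4 m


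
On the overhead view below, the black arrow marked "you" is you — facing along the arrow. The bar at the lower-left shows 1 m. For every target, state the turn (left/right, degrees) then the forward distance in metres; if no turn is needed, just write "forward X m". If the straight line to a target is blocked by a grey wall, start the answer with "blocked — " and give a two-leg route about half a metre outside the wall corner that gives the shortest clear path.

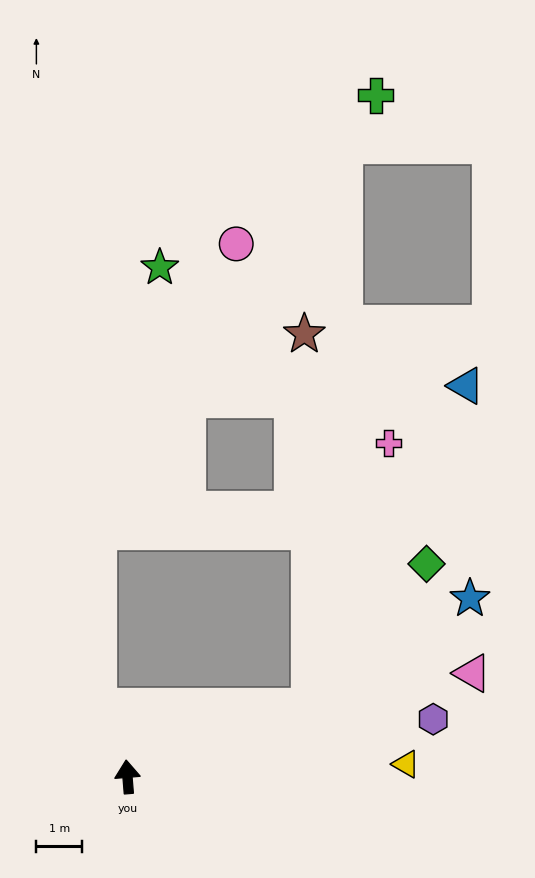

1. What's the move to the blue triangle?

blocked — turn right 74°, forward 4.3 m, then turn left 44°, forward 7.8 m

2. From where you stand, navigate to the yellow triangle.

turn right 92°, forward 6.1 m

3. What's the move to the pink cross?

blocked — turn right 74°, forward 4.3 m, then turn left 53°, forward 6.0 m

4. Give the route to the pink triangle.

turn right 78°, forward 7.8 m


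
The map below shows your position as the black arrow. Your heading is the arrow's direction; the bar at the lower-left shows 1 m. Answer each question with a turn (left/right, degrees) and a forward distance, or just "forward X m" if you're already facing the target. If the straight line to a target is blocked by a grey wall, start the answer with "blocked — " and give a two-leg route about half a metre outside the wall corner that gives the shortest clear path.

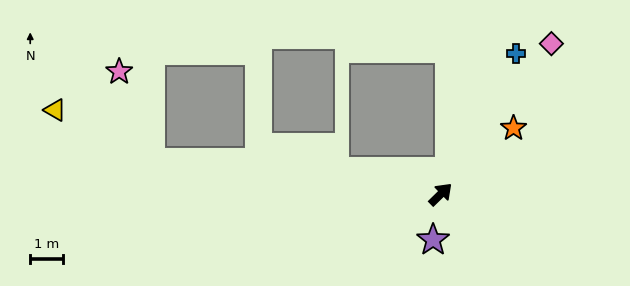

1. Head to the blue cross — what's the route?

turn left 18°, forward 4.8 m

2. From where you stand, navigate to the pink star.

blocked — turn left 129°, forward 8.8 m, then turn right 64°, forward 2.9 m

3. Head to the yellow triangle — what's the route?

blocked — turn left 129°, forward 8.8 m, then turn right 22°, forward 3.3 m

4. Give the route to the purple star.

turn right 144°, forward 1.4 m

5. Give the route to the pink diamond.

turn left 9°, forward 5.6 m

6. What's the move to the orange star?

turn right 2°, forward 3.0 m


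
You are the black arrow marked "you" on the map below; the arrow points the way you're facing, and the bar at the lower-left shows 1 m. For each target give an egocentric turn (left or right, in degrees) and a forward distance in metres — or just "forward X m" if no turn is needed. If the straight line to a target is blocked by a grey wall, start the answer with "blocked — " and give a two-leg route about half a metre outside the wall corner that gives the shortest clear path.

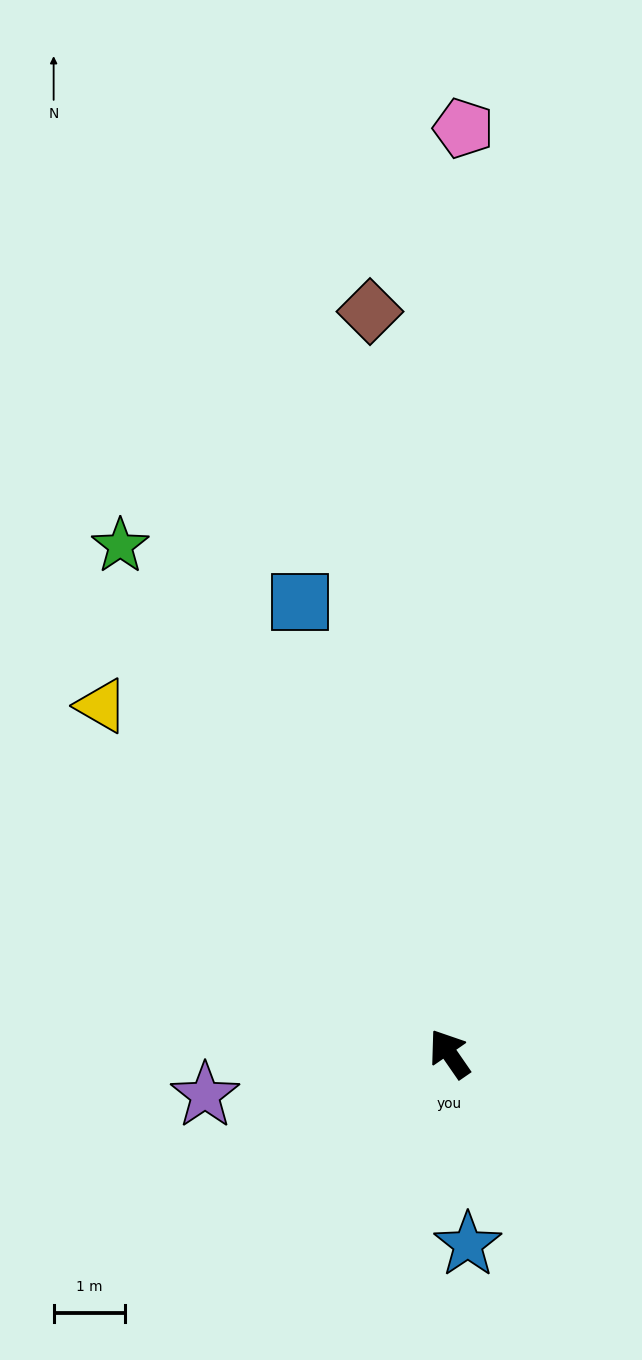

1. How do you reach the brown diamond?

turn right 29°, forward 10.5 m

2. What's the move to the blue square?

turn right 16°, forward 6.7 m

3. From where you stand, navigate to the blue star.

turn left 151°, forward 2.7 m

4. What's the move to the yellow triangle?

turn left 10°, forward 6.9 m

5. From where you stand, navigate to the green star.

forward 8.5 m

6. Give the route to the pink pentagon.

turn right 36°, forward 13.0 m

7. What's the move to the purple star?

turn left 65°, forward 3.5 m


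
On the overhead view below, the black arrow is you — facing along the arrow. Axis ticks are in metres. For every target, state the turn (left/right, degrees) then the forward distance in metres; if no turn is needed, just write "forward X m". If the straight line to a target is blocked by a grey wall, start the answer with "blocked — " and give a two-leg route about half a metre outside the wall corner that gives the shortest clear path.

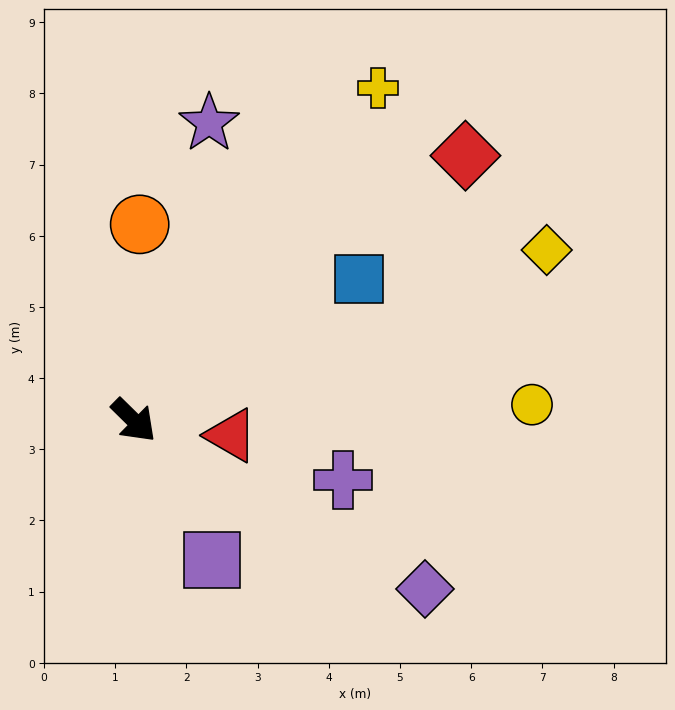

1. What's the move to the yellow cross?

turn left 98°, forward 5.8 m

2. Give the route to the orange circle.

turn left 133°, forward 2.8 m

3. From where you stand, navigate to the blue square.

turn left 77°, forward 3.7 m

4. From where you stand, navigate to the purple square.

turn right 16°, forward 2.2 m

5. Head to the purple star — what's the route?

turn left 120°, forward 4.3 m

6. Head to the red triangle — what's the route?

turn left 36°, forward 1.4 m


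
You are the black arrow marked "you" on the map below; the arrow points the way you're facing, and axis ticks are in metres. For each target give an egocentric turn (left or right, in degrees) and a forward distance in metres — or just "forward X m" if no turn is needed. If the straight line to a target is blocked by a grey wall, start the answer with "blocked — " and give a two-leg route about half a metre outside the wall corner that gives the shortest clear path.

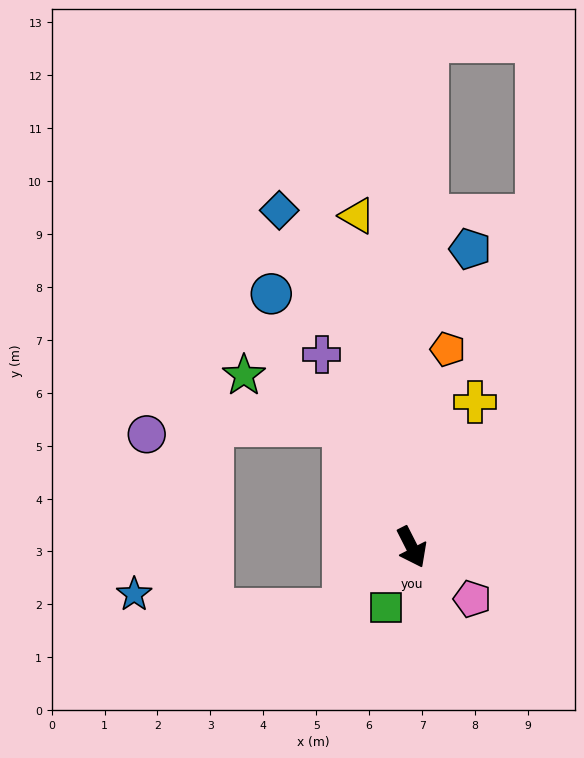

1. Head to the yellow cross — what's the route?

turn left 129°, forward 3.0 m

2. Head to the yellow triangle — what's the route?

turn left 162°, forward 6.3 m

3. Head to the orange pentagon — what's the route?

turn left 143°, forward 3.8 m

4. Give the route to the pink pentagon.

turn left 23°, forward 1.5 m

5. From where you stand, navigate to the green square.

turn right 50°, forward 1.2 m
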